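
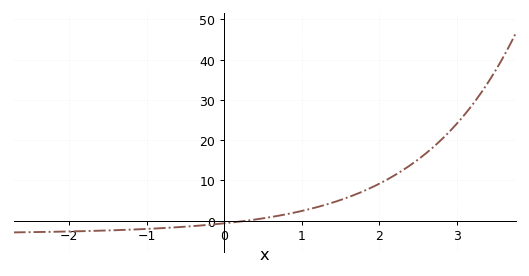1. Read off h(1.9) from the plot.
8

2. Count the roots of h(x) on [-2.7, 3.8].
1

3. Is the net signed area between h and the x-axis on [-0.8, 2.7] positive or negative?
positive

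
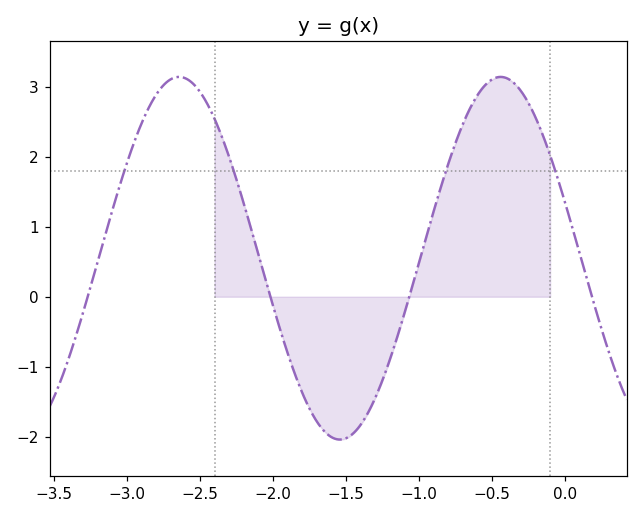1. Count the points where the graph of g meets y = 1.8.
4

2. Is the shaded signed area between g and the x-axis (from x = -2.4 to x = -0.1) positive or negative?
positive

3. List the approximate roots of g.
-3.27, -2.02, -1.07, 0.187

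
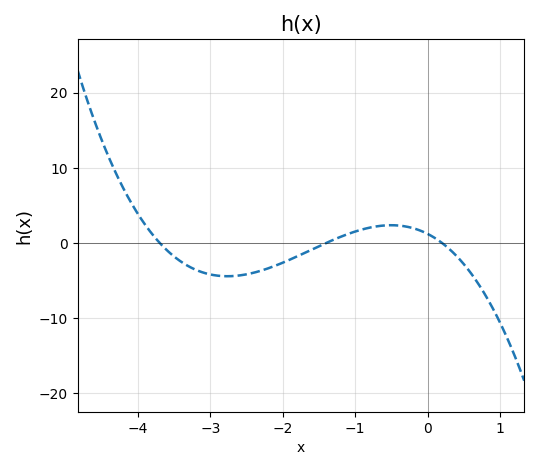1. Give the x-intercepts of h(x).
-3.7, -1.4, 0.2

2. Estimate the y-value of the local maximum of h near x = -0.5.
2.36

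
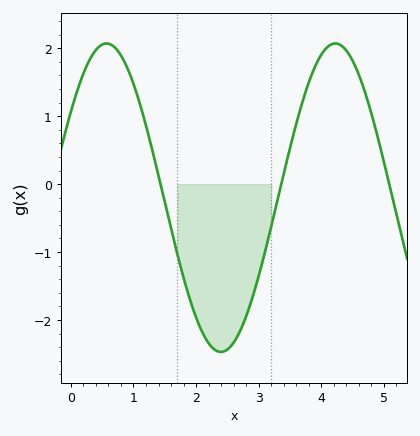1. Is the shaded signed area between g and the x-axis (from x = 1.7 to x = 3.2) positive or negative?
negative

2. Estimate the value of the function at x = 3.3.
-0.235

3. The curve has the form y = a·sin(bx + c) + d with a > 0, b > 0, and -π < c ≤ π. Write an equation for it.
y = 2.27sin(1.72x + 0.592) - 0.2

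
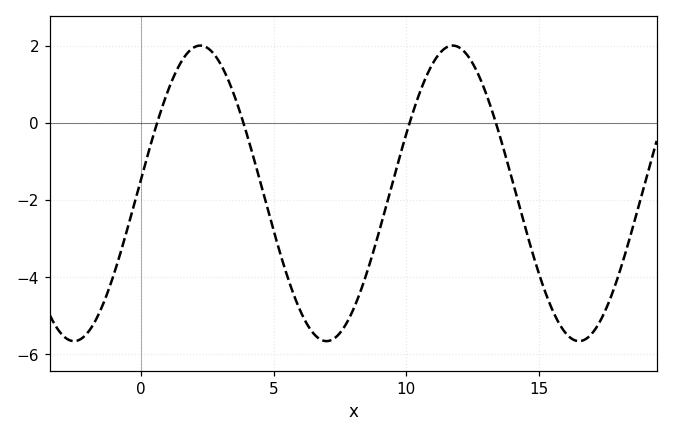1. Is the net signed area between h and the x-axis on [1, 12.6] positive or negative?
negative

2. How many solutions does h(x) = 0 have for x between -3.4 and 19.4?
4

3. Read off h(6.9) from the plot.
-5.65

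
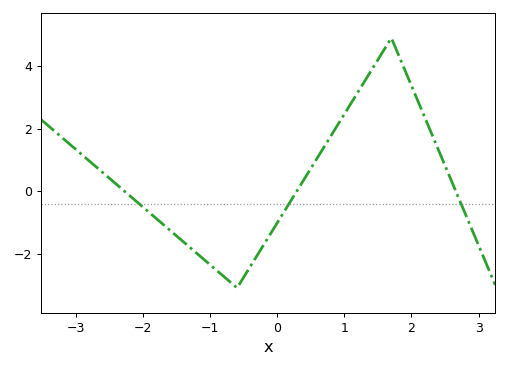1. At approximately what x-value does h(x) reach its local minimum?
-0.601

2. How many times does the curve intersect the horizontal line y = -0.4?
3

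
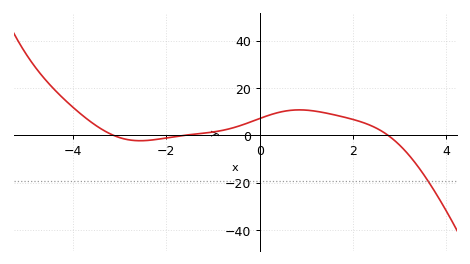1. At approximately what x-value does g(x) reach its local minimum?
-2.6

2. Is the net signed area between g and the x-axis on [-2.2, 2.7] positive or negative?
positive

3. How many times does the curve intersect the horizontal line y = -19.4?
1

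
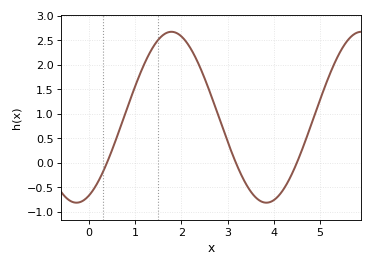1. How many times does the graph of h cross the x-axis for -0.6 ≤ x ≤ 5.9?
3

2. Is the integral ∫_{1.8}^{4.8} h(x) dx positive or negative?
positive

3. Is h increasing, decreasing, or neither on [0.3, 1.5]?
increasing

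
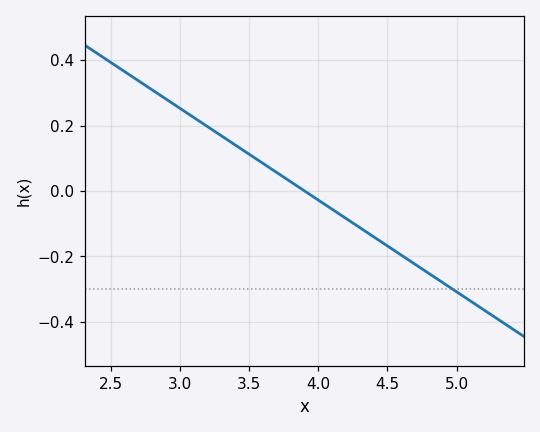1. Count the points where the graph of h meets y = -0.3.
1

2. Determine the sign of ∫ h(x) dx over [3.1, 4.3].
positive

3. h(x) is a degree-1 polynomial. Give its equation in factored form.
y = -0.28(x - 3.9)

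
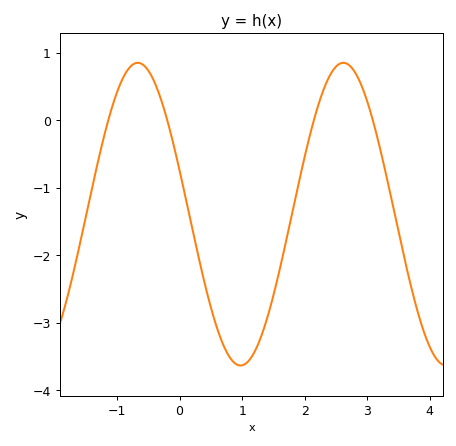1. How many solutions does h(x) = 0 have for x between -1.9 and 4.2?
4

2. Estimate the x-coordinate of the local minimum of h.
0.975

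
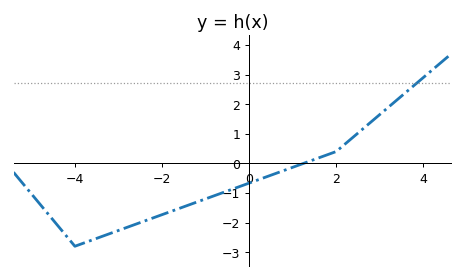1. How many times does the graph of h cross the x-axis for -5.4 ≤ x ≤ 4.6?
1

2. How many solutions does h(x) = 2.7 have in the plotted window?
1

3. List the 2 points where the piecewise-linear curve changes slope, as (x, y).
(-4, -2.8); (2, 0.4)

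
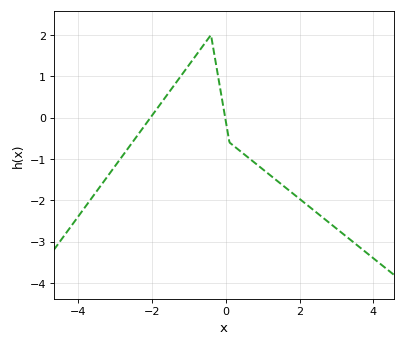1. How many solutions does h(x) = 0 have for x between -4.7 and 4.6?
2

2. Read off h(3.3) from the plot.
-2.9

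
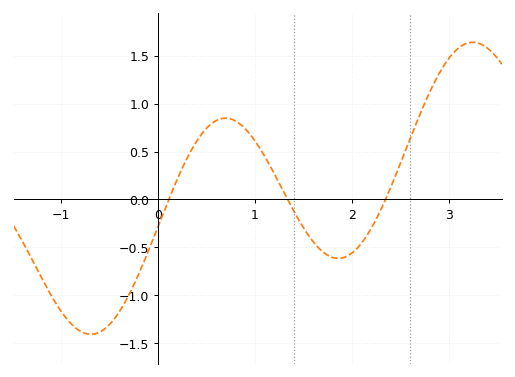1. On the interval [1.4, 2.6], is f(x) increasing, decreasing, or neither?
neither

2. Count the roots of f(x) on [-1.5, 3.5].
3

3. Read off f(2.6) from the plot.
0.65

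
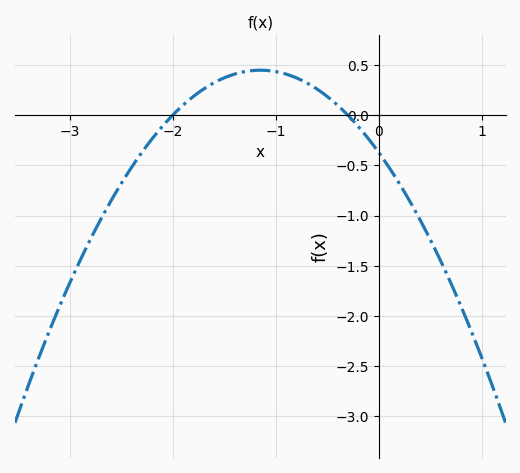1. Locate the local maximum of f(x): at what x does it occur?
-1.1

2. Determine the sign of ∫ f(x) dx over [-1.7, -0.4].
positive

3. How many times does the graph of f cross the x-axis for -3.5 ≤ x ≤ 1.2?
2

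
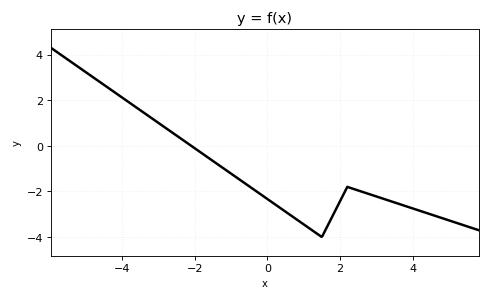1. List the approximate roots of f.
-2.2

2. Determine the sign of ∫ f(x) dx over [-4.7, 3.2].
negative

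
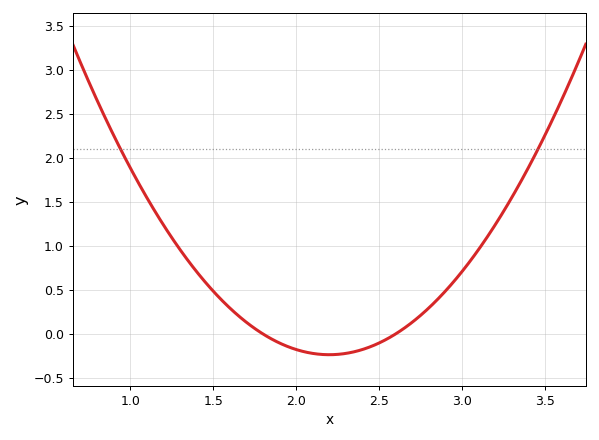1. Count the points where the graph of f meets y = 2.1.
2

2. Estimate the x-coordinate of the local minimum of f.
2.2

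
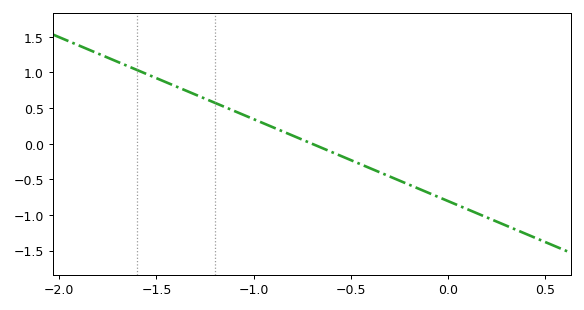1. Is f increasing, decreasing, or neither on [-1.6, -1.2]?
decreasing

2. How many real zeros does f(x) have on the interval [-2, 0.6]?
1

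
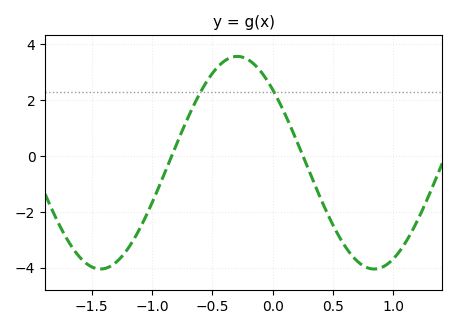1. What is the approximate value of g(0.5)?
-2.4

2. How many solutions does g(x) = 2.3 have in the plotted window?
2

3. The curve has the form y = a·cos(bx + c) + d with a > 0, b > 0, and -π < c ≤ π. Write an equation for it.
y = 3.81cos(2.8x + 0.81) - 0.24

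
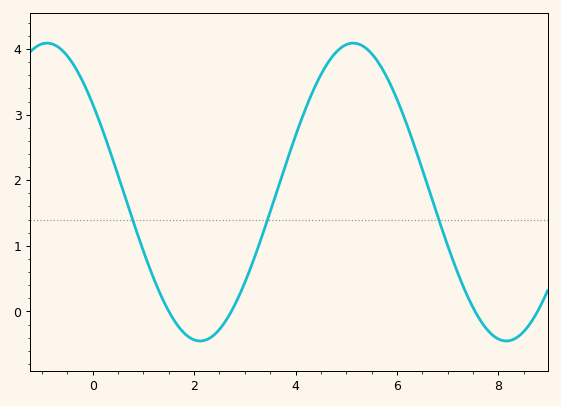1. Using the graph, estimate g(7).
1.01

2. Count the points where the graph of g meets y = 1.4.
3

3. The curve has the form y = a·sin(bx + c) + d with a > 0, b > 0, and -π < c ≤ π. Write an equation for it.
y = 2.27sin(1.04x + 2.51) + 1.82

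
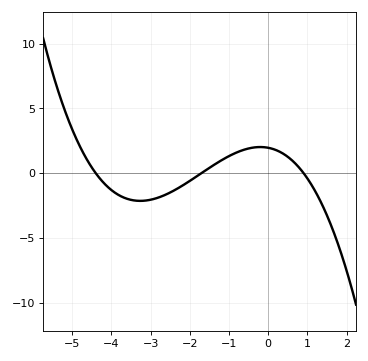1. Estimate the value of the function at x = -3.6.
-2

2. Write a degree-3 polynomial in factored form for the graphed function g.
y = -0.29(x + 4.4)(x + 1.7)(x - 0.9)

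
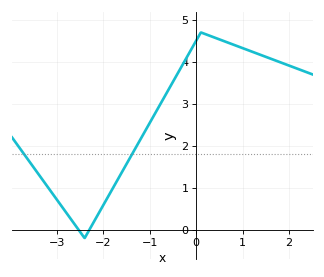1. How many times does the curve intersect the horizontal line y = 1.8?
2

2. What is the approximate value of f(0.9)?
4.37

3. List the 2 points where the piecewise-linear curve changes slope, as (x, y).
(-2.4, -0.2); (0.1, 4.7)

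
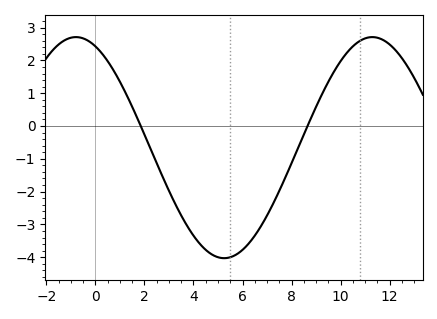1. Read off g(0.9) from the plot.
1.5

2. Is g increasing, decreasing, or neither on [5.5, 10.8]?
increasing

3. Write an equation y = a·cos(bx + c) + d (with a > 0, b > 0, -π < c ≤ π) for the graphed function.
y = 3.37cos(0.52x + 0.41) - 0.66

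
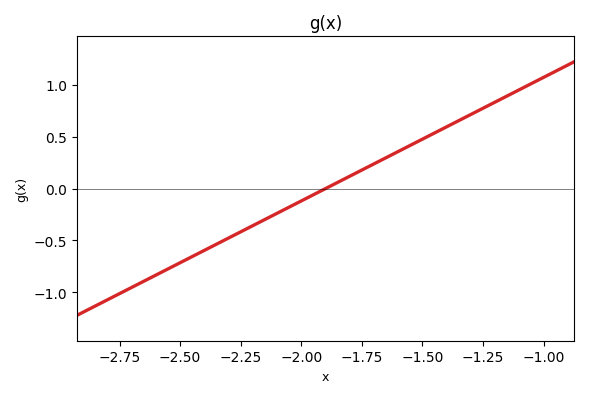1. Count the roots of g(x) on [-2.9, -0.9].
1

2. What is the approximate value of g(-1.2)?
0.85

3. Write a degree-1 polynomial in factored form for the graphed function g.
y = 1.19(x + 1.9)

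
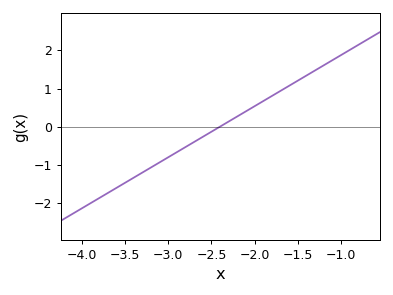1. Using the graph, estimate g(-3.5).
-1.5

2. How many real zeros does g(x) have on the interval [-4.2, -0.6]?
1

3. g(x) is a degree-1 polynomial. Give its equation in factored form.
y = 1.34(x + 2.4)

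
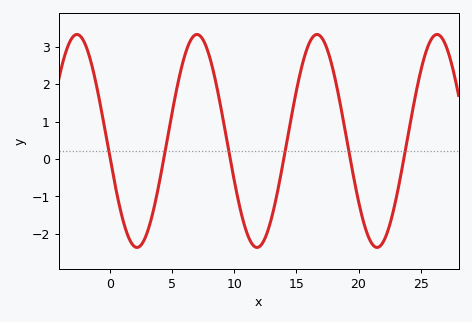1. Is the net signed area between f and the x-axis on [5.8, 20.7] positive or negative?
positive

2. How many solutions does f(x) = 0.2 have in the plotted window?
6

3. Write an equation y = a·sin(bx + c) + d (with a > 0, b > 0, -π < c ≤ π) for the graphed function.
y = 2.85sin(0.65x - 2.97) + 0.48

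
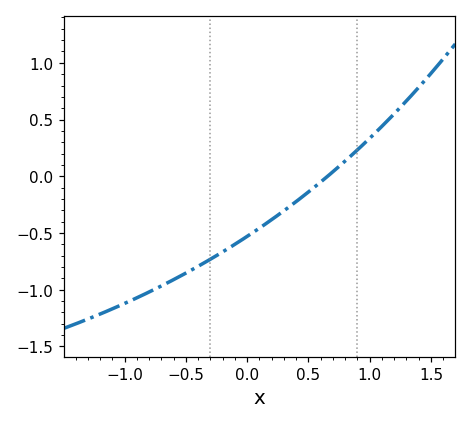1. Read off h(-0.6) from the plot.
-0.911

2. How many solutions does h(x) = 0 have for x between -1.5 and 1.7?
1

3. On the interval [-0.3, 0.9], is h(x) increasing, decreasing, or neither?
increasing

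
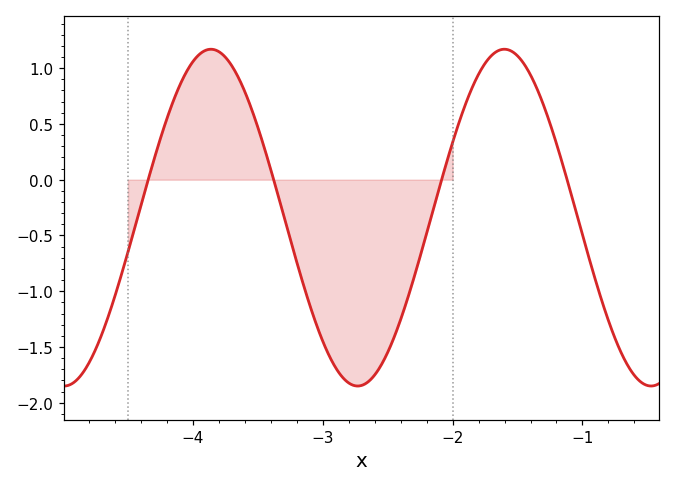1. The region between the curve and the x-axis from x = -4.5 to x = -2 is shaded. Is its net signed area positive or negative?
negative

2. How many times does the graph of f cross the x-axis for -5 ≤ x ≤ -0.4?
4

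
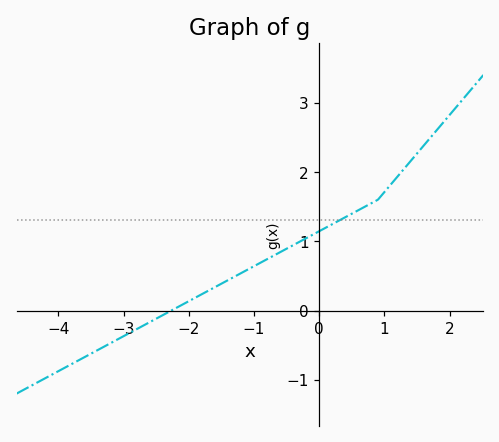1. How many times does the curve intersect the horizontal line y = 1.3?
1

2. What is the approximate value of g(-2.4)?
-0.067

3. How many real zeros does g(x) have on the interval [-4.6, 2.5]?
1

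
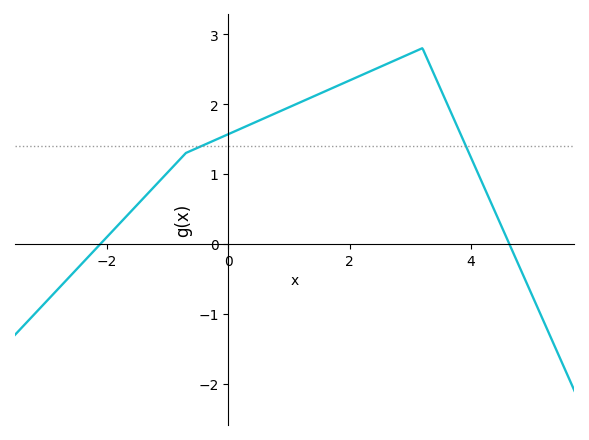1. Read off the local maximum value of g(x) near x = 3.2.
2.8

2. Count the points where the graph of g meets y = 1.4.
2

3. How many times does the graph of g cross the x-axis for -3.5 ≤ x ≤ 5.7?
2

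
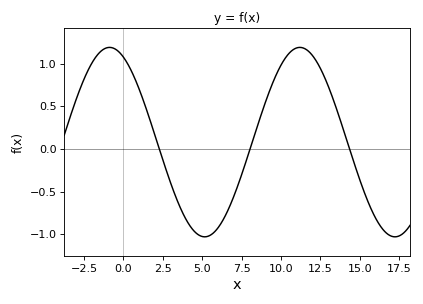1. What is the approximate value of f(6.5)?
-0.771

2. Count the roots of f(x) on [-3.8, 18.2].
3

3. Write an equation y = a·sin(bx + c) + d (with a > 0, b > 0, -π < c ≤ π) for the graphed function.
y = 1.11sin(0.52x + 2.03) + 0.08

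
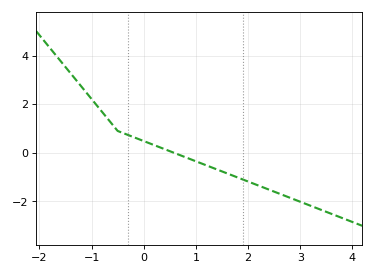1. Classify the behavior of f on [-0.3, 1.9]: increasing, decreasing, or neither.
decreasing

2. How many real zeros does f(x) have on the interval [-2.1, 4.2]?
1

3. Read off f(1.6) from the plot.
-0.847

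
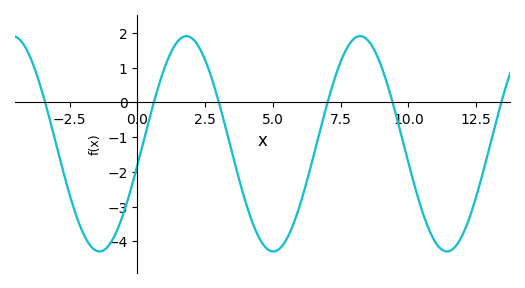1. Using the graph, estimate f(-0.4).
-2.92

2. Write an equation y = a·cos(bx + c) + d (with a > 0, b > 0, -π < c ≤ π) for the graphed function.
y = 3.1cos(0.98x - 1.77) - 1.19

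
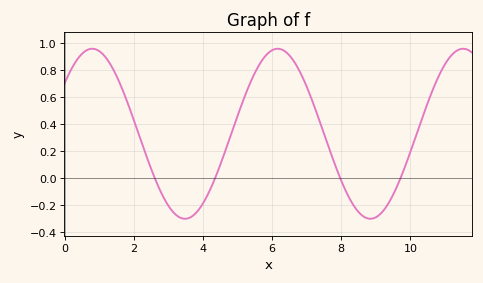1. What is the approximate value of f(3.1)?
-0.24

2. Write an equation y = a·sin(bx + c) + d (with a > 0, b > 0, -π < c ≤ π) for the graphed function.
y = 0.63sin(1.2x + 0.65) + 0.33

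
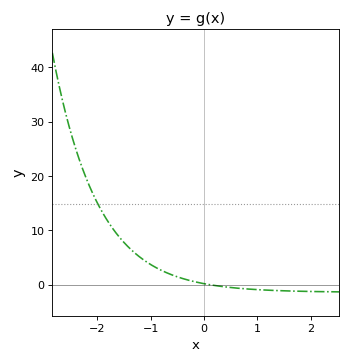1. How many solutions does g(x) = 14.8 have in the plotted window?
1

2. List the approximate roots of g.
0.103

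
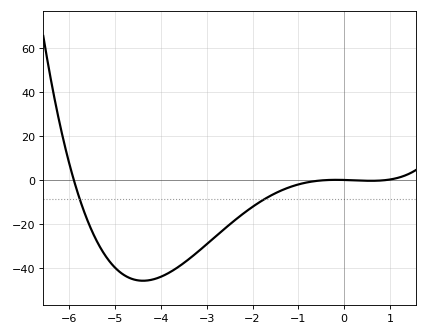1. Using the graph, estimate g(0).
0.068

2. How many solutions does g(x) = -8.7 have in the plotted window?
2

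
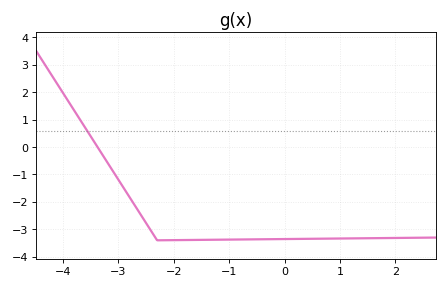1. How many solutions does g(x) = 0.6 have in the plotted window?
1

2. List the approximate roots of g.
-3.4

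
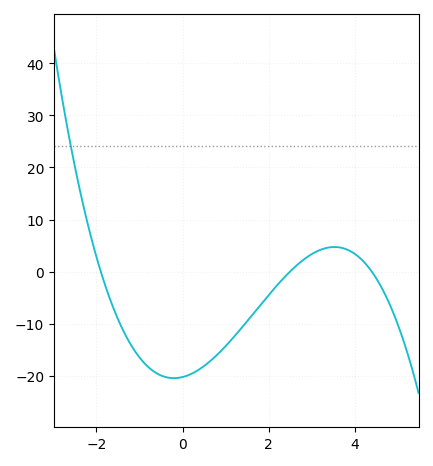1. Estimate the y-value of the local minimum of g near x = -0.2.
-20.5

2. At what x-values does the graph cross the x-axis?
-1.9, 2.5, 4.4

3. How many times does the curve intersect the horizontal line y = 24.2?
1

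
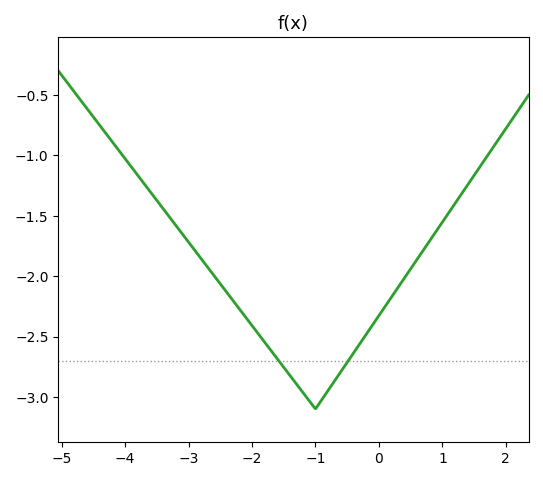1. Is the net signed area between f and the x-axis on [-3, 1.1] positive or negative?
negative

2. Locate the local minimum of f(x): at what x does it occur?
-1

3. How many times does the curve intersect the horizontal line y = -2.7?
2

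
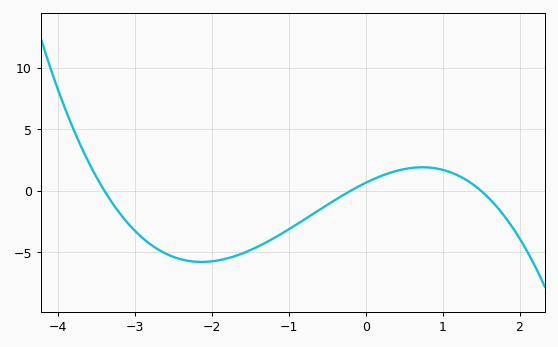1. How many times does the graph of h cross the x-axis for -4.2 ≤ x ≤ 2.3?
3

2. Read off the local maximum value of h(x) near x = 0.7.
2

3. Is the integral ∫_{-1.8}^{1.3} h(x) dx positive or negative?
negative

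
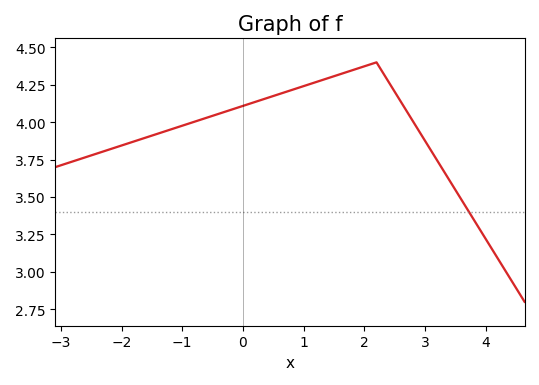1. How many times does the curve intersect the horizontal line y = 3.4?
1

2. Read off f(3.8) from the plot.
3.35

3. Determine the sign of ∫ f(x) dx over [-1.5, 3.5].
positive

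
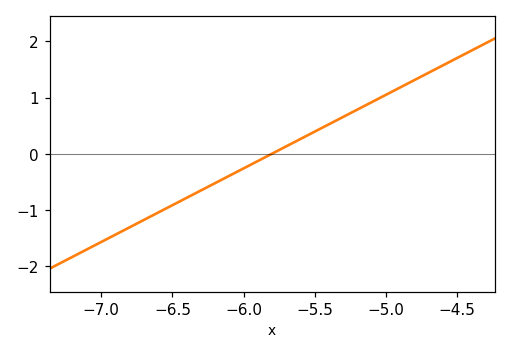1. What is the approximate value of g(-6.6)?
-1.05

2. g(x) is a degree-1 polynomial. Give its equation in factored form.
y = 1.31(x + 5.8)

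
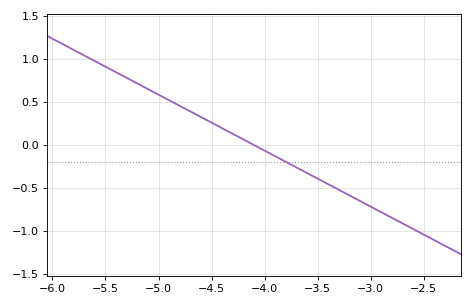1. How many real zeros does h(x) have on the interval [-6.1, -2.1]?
1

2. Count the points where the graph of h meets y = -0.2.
1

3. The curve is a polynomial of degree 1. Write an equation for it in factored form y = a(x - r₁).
y = -0.65(x + 4.1)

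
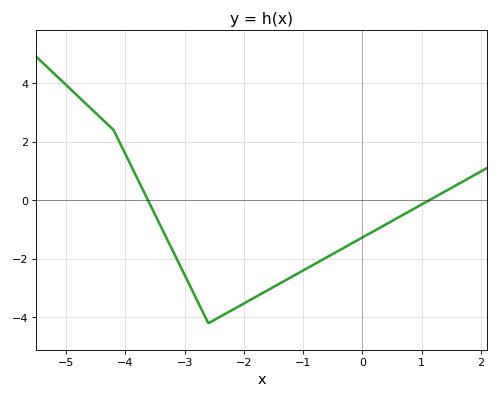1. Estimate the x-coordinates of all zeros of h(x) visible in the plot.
-3.6, 1.2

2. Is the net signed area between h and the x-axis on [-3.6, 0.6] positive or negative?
negative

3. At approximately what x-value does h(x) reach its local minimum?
-2.6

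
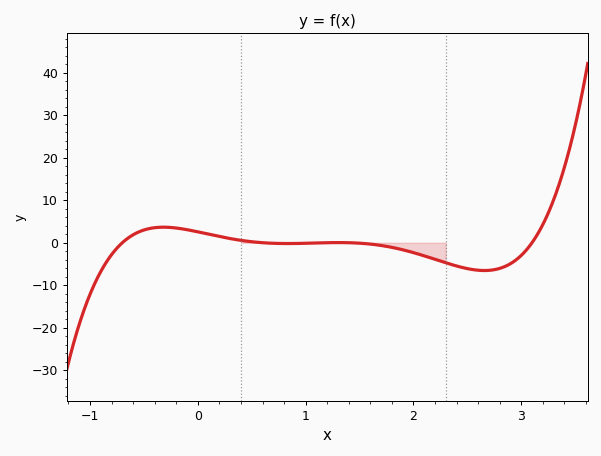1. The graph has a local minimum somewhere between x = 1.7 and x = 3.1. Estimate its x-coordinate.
2.7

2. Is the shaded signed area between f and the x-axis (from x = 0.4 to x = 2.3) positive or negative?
negative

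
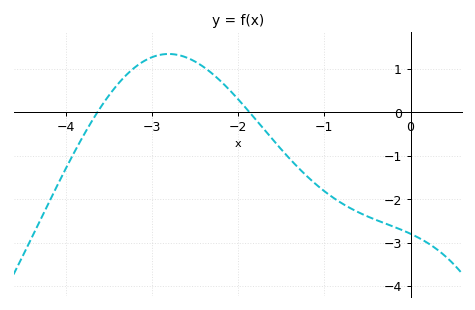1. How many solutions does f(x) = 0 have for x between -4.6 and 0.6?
2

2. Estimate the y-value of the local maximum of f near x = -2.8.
1.3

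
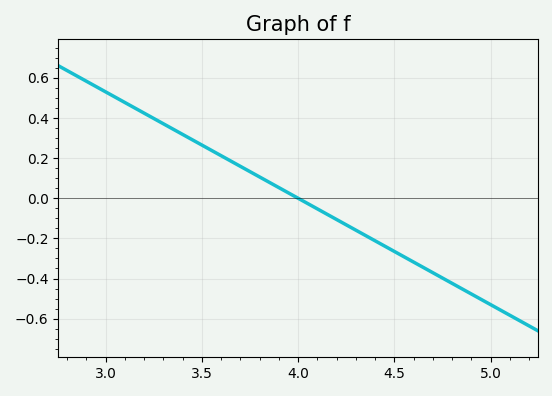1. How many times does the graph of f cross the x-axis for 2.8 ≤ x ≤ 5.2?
1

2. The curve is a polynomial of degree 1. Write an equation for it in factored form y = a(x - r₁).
y = -0.53(x - 4)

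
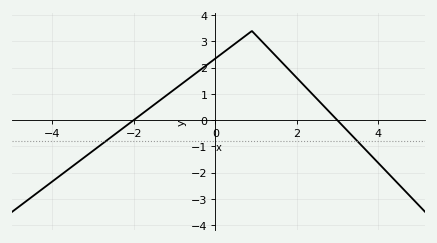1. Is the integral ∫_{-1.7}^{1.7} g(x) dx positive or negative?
positive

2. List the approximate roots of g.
-2, 3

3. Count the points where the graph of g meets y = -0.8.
2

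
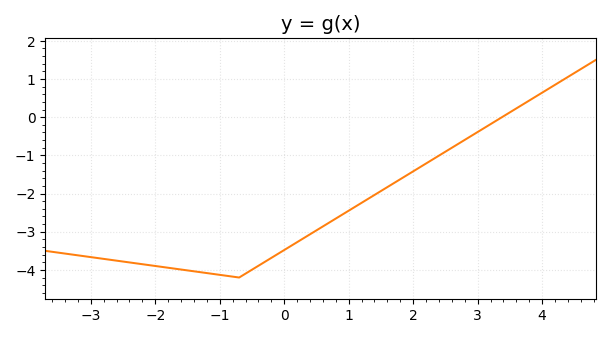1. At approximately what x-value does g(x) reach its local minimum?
-0.8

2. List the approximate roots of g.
3.4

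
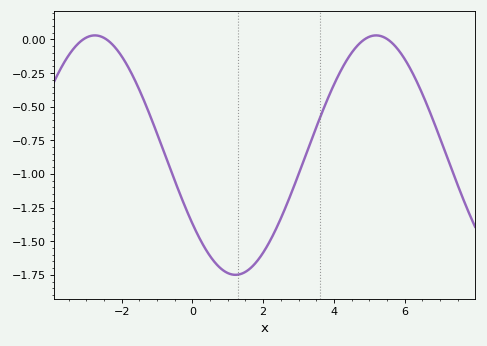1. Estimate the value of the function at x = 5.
0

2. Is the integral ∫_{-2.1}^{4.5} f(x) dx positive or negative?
negative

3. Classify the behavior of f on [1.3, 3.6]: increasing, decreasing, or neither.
increasing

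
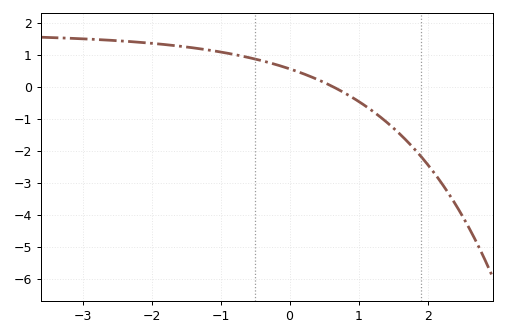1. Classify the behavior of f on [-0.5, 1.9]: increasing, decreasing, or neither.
decreasing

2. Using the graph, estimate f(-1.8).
1.32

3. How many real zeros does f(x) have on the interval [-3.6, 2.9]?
1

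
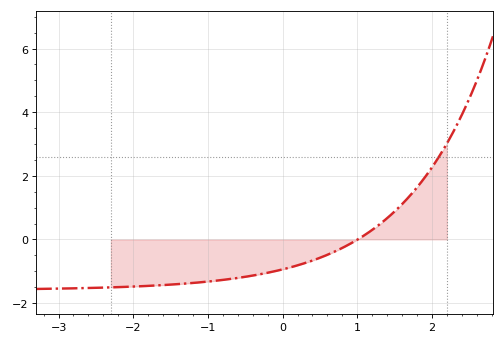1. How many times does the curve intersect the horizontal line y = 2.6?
1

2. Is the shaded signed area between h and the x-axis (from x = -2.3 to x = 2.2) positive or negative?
negative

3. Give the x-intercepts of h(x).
1.01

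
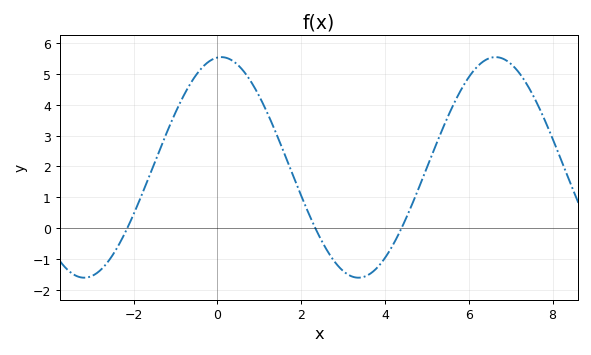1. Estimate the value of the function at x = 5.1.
2.3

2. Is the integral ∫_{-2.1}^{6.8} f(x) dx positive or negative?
positive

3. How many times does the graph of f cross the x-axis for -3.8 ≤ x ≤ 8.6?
3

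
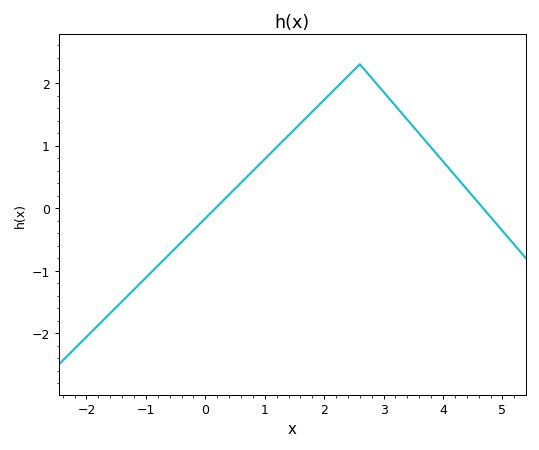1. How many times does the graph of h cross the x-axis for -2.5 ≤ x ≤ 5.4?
2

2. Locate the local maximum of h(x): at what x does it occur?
2.6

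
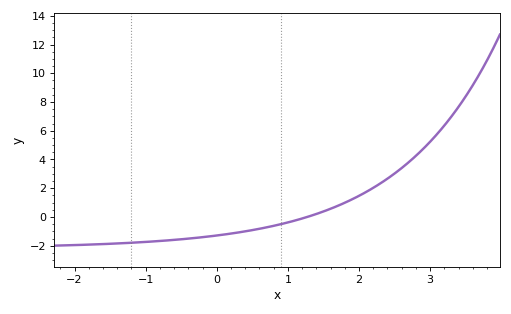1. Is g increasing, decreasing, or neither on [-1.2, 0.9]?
increasing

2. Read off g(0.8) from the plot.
-0.6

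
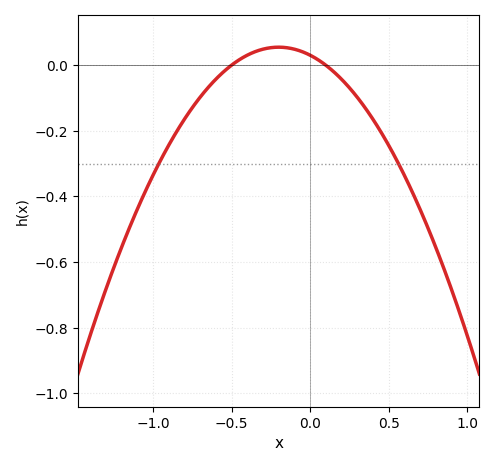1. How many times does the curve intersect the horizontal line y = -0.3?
2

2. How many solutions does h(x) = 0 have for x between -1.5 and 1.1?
2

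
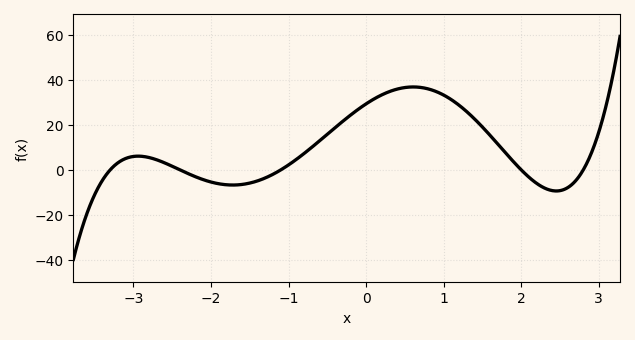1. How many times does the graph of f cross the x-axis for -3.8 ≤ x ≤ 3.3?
5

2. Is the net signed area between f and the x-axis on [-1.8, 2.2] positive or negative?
positive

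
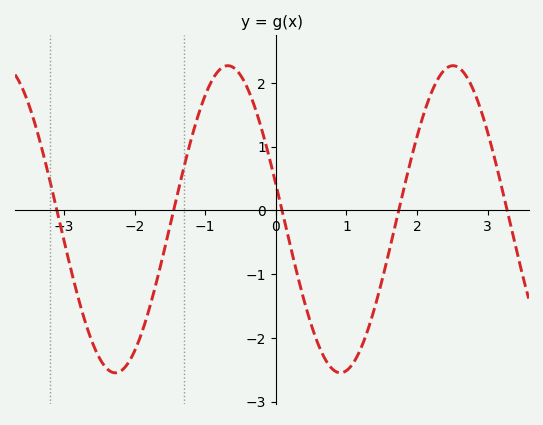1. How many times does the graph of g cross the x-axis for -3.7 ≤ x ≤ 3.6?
5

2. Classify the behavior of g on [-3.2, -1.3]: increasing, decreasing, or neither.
neither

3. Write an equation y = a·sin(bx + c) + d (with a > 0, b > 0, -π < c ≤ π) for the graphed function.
y = 2.41sin(1.97x + 2.91) - 0.14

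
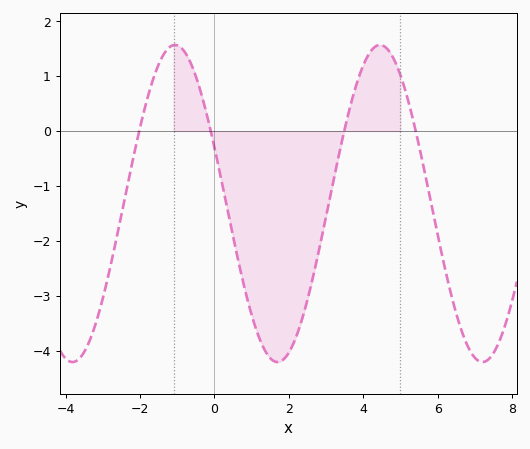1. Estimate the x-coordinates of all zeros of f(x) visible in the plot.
-2, -0.2, 3.4, 5.4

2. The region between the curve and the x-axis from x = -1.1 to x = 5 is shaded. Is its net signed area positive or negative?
negative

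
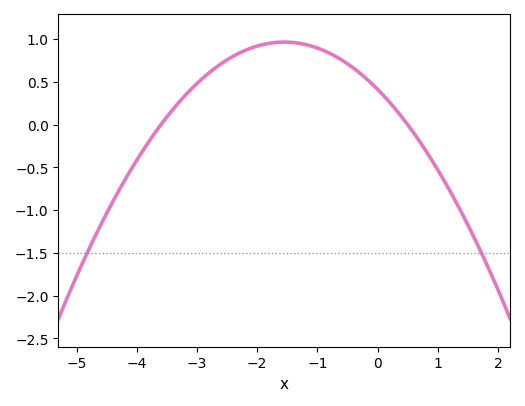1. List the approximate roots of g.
-3.6, 0.6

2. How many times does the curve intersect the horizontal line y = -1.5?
2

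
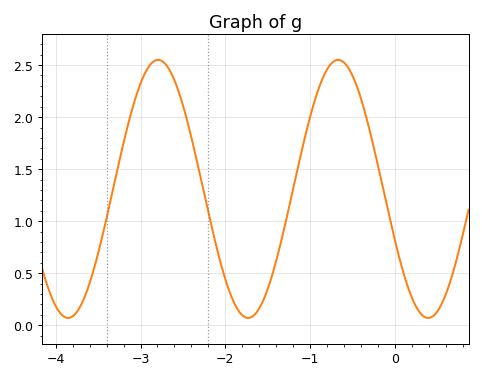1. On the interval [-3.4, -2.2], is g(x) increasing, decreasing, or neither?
neither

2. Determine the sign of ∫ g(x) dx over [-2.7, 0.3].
positive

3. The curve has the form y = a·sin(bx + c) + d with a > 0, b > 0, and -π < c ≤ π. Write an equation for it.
y = 1.24sin(2.96x - 2.73) + 1.31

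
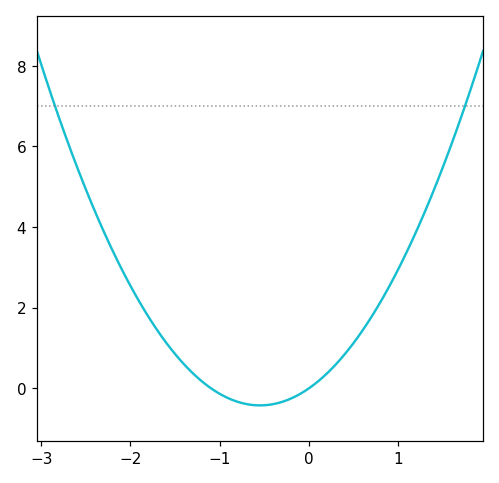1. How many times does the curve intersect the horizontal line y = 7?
2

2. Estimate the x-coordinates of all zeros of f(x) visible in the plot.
-1.1, 0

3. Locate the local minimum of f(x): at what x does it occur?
-0.55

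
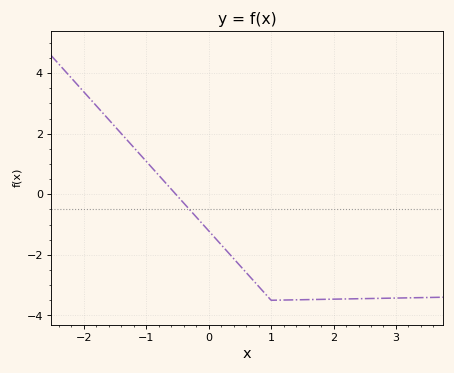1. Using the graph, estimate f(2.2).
-3.4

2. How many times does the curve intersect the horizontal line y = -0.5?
1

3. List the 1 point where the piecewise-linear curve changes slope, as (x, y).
(1, -3.5)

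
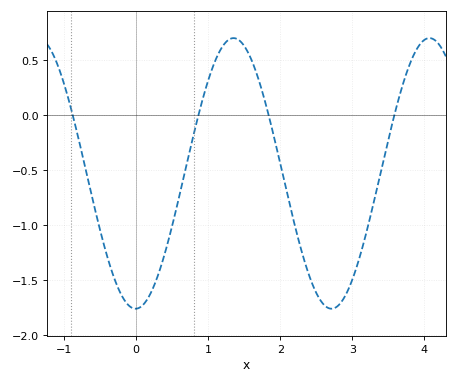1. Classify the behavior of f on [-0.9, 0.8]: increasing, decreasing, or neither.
neither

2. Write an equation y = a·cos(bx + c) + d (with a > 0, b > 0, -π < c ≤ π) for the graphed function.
y = 1.23cos(2.3x - 3.1) - 0.53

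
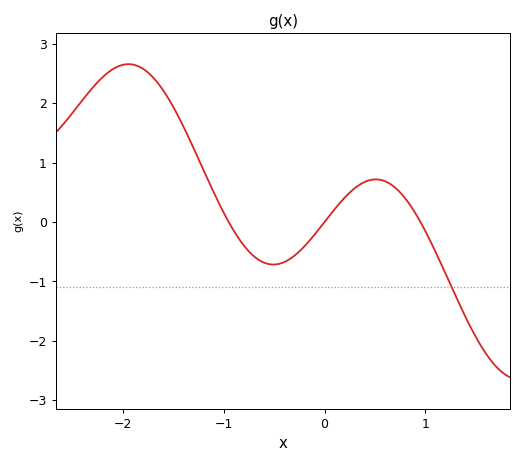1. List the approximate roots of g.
-0.952, 0, 0.952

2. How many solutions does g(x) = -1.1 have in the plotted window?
1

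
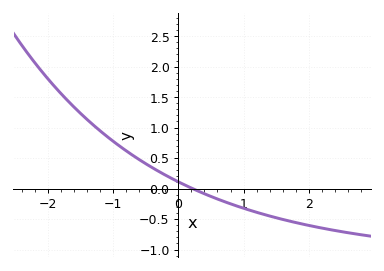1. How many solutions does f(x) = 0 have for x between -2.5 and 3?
1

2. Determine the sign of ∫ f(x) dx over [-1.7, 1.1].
positive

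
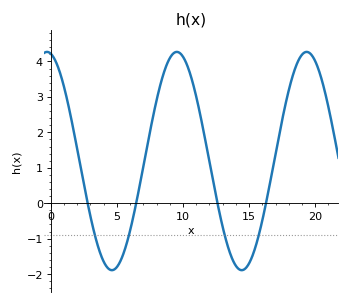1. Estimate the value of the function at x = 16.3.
0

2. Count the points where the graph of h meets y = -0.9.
4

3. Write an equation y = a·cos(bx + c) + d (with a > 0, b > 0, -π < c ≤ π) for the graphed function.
y = 3.08cos(0.64x + 0.18) + 1.19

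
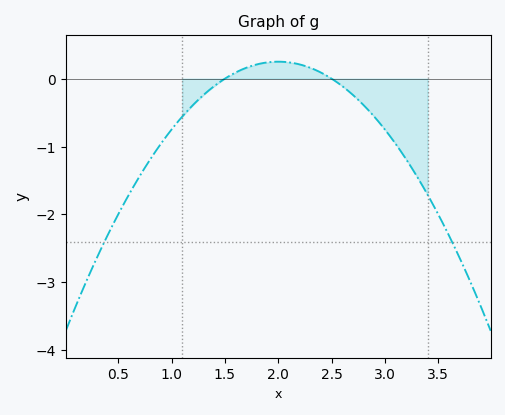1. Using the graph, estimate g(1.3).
-0.2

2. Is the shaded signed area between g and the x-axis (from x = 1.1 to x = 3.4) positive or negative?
negative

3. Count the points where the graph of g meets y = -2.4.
2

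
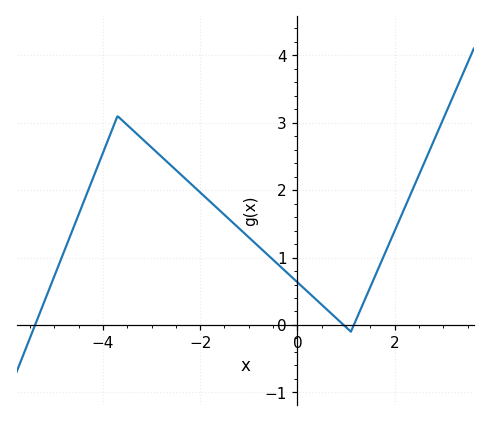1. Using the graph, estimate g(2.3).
1.9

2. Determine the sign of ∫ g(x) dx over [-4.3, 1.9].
positive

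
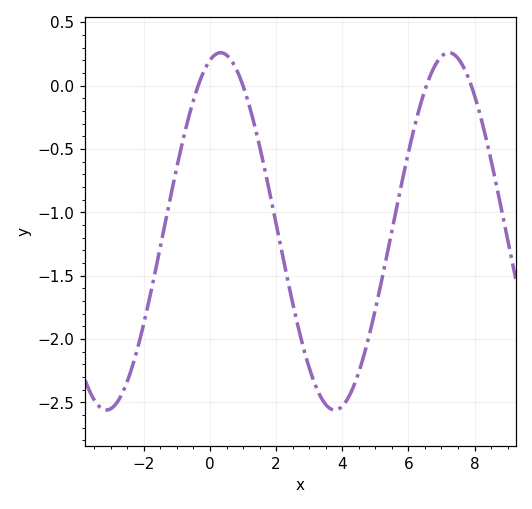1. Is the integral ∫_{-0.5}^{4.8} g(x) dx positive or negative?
negative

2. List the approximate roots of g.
-0.358, 0.998, 6.55, 7.9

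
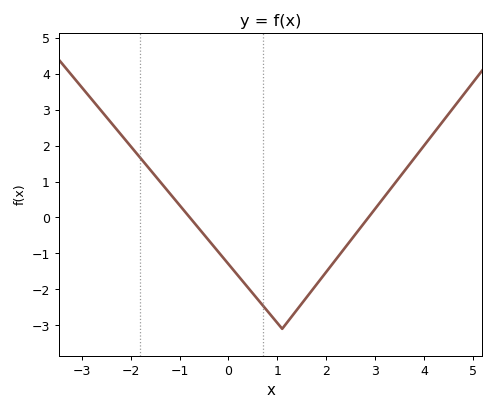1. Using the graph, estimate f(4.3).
2.52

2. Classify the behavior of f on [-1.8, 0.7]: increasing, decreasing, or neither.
decreasing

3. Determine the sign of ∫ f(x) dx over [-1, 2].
negative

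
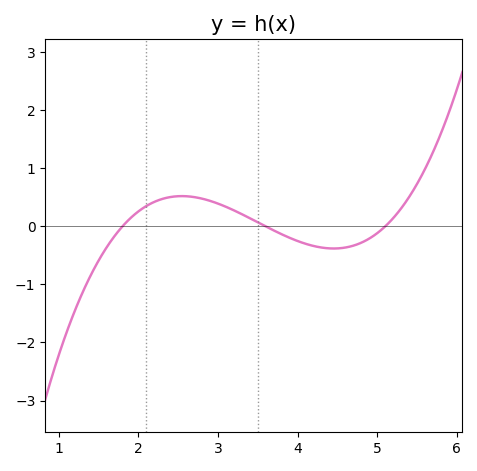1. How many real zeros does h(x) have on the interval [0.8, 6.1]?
3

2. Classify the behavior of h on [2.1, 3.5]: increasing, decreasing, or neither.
neither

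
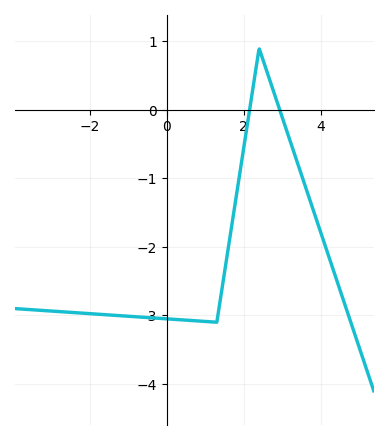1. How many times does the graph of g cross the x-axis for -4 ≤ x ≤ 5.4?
2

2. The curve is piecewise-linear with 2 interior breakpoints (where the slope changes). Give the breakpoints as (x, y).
(1.3, -3.1); (2.4, 0.9)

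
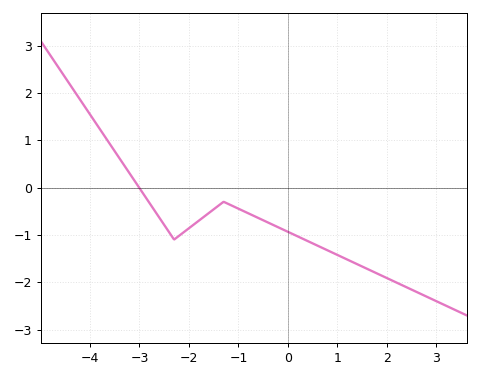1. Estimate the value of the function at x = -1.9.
-0.8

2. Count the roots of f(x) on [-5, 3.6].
1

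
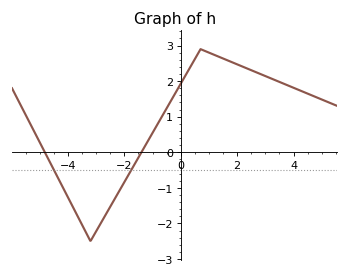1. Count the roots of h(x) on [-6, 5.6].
2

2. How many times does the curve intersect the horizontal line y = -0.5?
2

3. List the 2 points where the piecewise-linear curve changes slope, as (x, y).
(-3.2, -2.5); (0.7, 2.9)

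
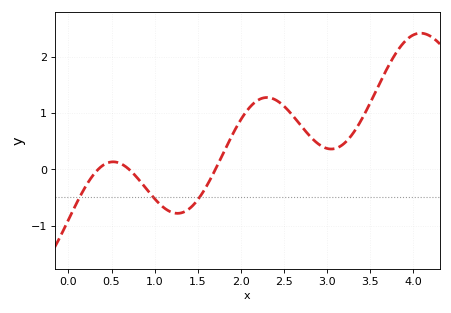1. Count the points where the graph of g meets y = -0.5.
3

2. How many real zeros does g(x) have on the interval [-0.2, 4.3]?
3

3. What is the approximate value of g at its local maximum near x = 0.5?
0.1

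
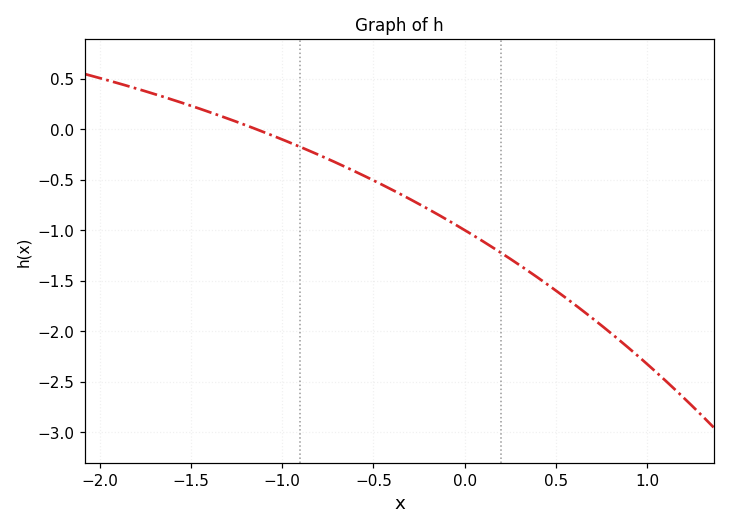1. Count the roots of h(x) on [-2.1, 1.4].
1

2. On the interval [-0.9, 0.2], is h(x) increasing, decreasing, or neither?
decreasing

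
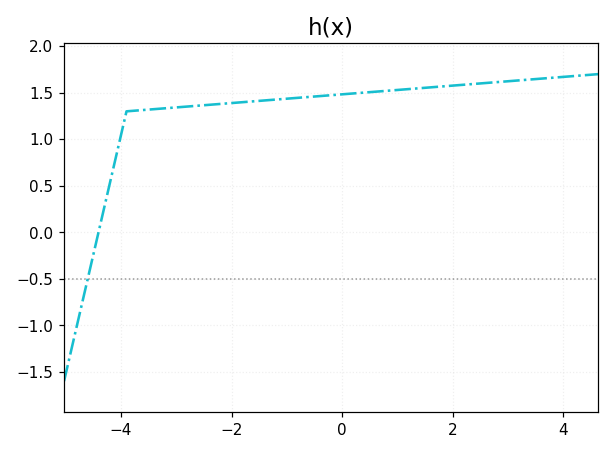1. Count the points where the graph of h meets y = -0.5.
1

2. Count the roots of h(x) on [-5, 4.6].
1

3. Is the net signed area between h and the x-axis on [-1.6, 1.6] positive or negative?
positive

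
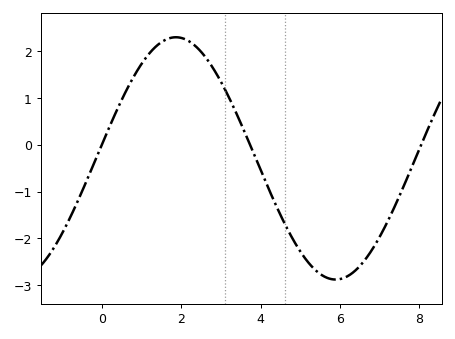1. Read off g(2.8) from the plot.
1.6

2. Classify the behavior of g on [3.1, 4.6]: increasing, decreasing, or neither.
decreasing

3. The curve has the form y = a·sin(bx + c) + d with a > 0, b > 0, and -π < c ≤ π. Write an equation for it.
y = 2.59sin(0.78x + 0.12) - 0.29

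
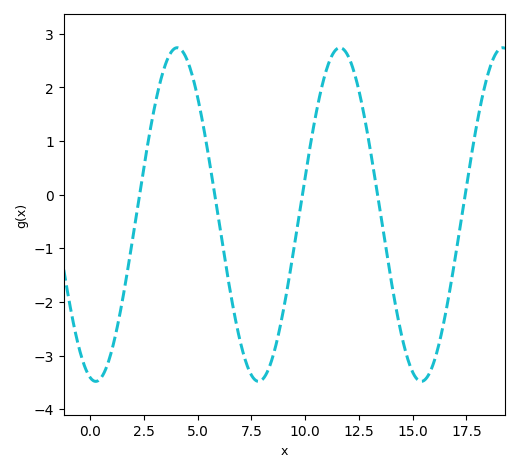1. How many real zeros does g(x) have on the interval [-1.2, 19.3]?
5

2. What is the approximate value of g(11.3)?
2.63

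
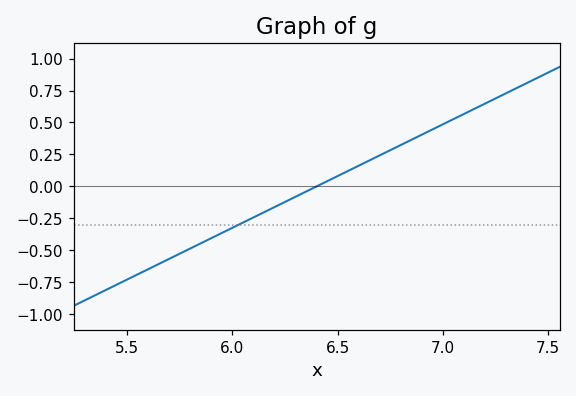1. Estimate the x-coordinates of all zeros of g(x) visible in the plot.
6.4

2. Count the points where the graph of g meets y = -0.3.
1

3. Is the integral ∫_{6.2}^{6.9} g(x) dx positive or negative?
positive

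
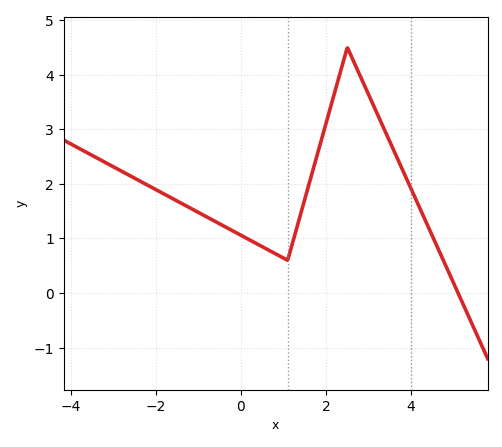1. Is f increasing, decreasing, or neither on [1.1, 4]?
neither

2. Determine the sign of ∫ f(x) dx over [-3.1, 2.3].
positive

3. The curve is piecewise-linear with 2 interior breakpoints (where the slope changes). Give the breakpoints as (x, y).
(1.1, 0.6); (2.5, 4.5)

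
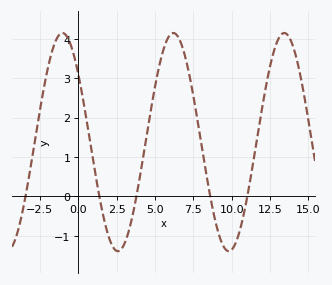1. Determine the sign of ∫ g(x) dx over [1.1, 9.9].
positive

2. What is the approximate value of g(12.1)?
2.5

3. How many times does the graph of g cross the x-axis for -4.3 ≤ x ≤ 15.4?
5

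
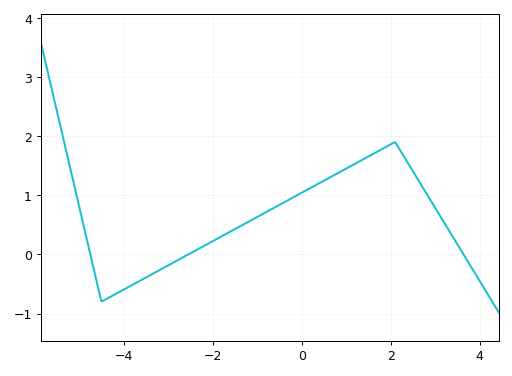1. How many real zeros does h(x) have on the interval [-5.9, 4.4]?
3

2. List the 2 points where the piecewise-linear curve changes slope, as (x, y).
(-4.5, -0.8); (2.1, 1.9)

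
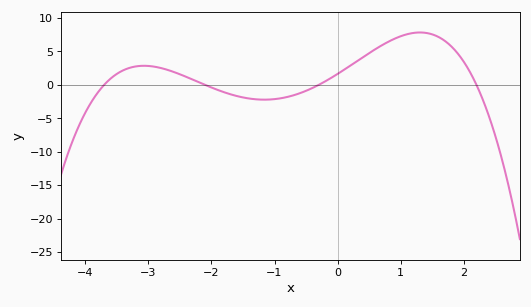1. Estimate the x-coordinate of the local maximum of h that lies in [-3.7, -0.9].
-3.07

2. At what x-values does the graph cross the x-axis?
-3.7, -2.1, -0.3, 2.2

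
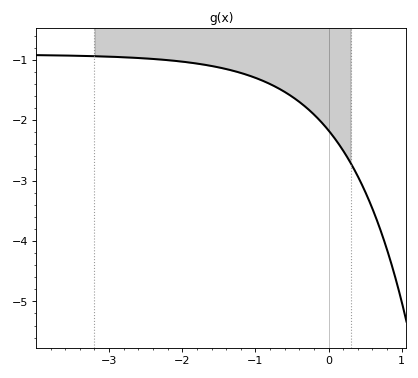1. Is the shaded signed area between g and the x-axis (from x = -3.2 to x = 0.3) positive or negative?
negative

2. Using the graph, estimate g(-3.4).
-0.933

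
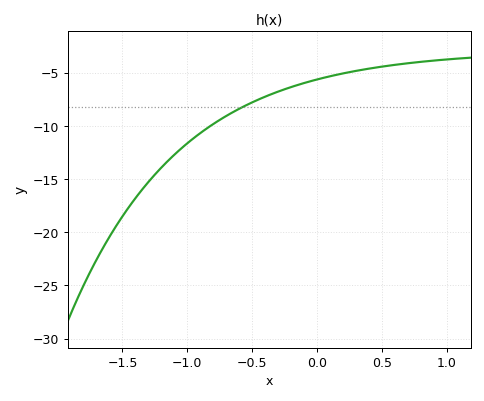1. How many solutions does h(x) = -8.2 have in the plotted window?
1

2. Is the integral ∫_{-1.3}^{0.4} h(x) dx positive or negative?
negative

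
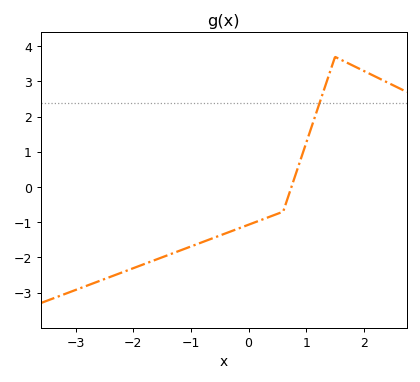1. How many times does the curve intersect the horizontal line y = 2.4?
1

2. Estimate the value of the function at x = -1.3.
-1.9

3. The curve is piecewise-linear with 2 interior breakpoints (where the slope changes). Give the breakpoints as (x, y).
(0.6, -0.7); (1.5, 3.7)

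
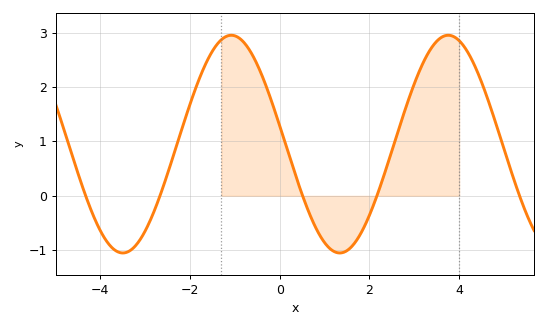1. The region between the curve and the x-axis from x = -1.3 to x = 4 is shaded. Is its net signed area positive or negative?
positive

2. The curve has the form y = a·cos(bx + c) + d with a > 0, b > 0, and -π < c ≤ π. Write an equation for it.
y = 2cos(1.3x + 1.4) + 0.95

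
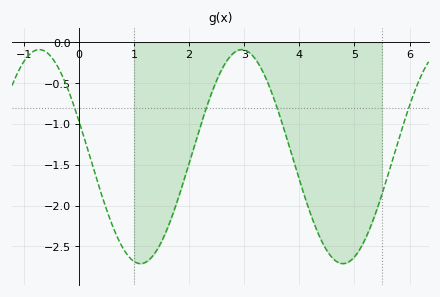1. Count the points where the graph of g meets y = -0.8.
4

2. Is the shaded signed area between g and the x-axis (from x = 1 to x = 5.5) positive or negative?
negative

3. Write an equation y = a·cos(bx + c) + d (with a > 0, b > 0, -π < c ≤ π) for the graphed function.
y = 1.31cos(1.7x + 1.2) - 1.4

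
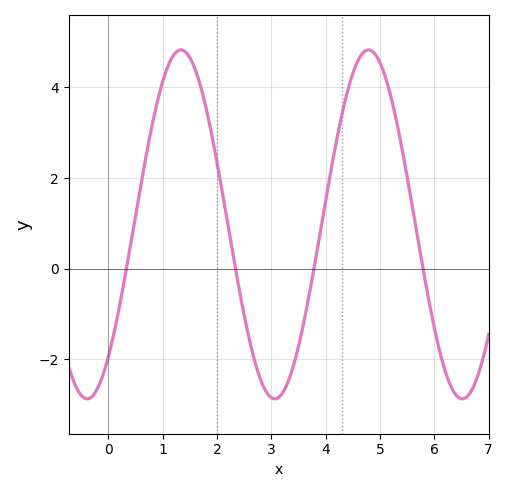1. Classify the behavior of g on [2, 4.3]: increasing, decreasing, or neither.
neither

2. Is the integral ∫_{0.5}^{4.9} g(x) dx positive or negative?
positive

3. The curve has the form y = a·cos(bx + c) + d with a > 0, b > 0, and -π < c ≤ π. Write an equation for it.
y = 3.85cos(1.82x - 2.43) + 0.98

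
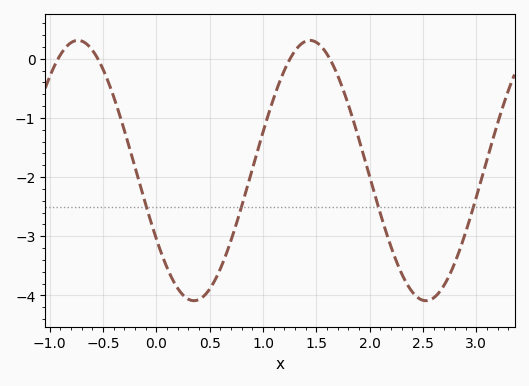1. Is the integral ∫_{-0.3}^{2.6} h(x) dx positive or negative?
negative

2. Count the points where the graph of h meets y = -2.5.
4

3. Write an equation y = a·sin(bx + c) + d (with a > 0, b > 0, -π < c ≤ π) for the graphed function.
y = 2.2sin(2.9x - 2.6) - 1.89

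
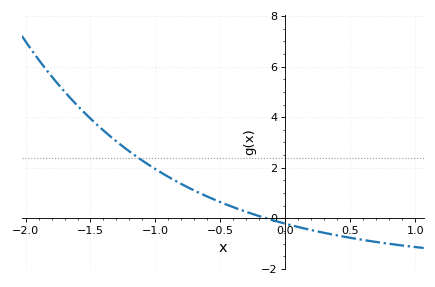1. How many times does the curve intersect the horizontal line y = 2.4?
1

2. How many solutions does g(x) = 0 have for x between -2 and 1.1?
1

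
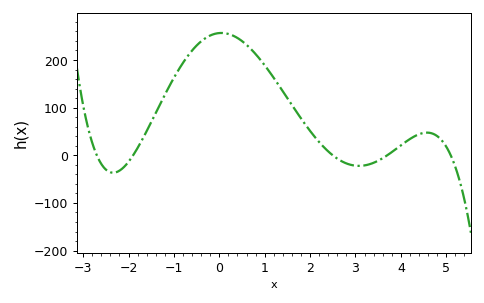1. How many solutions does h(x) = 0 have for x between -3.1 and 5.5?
5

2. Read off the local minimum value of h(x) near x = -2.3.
-36.5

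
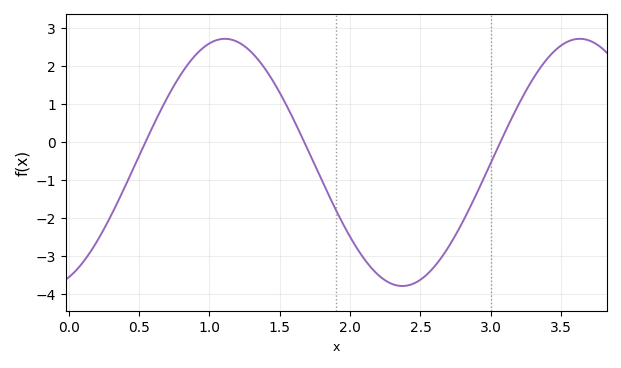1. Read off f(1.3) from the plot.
2.4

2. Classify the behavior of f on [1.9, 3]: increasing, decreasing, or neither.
neither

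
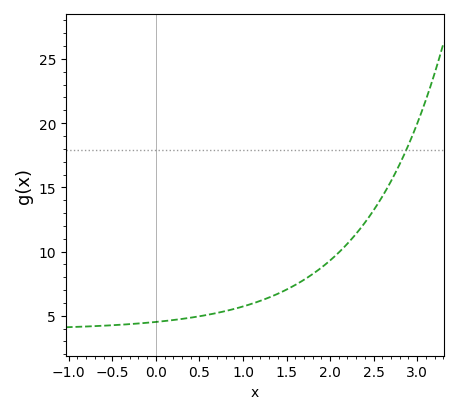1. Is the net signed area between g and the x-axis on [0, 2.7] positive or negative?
positive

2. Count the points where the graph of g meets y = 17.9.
1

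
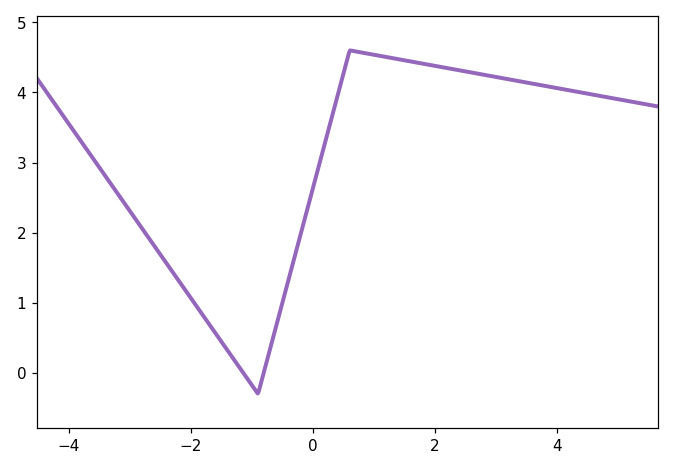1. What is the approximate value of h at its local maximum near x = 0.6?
4.6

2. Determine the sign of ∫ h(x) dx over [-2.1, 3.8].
positive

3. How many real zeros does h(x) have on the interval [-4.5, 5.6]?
2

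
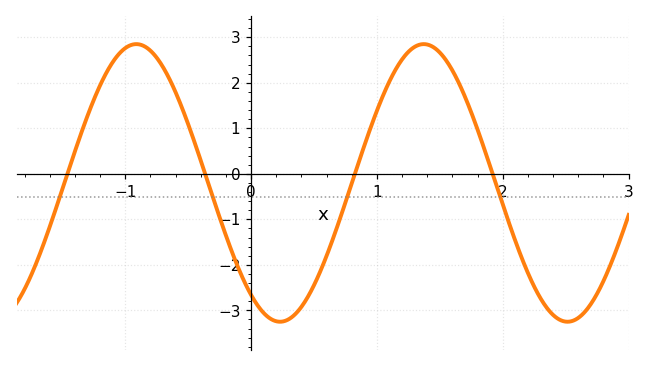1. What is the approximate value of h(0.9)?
0.6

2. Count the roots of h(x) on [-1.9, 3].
4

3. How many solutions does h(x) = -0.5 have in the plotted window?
4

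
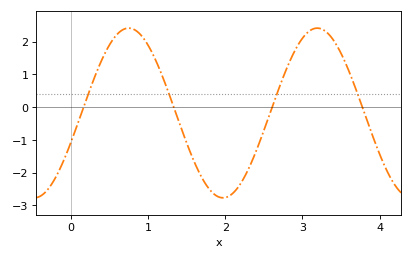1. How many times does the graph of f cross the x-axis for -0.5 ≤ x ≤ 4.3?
4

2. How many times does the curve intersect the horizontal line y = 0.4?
4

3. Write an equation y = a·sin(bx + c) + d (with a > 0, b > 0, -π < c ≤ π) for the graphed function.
y = 2.59sin(2.57x - 0.35) - 0.18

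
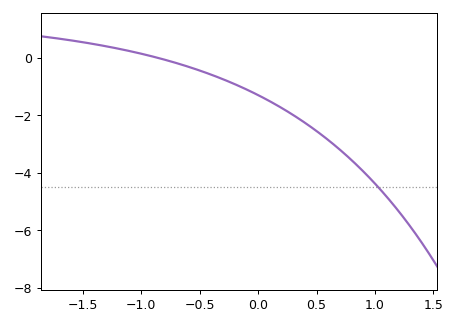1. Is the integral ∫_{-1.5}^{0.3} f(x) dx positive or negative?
negative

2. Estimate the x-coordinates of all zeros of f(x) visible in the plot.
-0.85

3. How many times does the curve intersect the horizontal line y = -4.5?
1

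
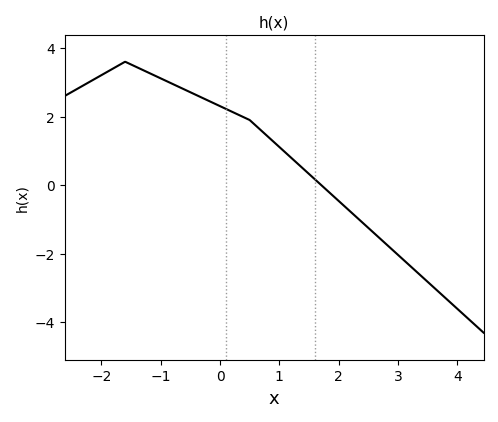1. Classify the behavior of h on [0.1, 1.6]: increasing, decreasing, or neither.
decreasing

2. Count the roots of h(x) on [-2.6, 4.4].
1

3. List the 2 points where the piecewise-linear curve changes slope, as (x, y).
(-1.6, 3.6); (0.5, 1.9)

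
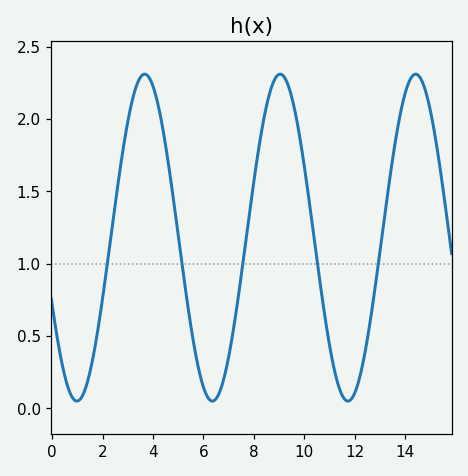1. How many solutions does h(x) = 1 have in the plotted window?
5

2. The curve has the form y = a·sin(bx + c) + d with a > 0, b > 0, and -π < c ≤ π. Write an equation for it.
y = 1.13sin(1.2x - 2.7) + 1.18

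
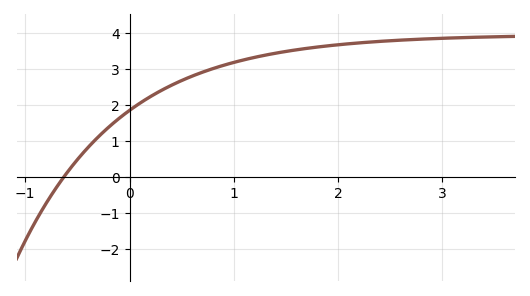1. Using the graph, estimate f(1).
3.18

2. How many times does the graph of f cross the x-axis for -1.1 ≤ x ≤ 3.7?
1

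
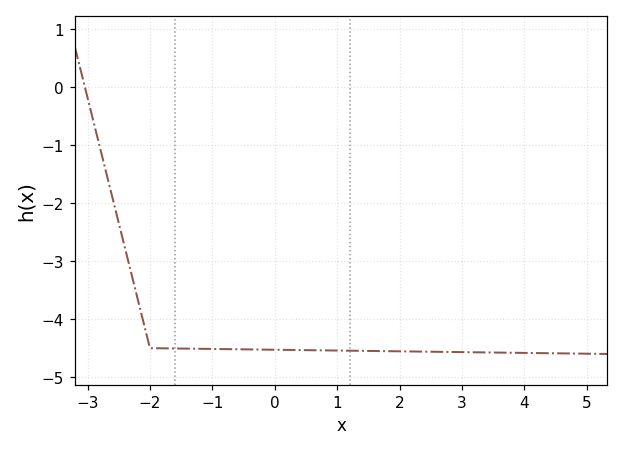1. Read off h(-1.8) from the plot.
-4.5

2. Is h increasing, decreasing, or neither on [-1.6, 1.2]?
decreasing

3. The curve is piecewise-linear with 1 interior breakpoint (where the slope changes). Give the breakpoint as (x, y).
(-2, -4.5)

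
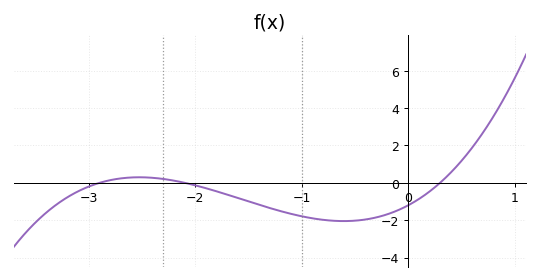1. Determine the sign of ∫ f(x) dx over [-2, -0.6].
negative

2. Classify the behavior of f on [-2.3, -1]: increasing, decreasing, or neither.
decreasing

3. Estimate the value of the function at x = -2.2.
0.116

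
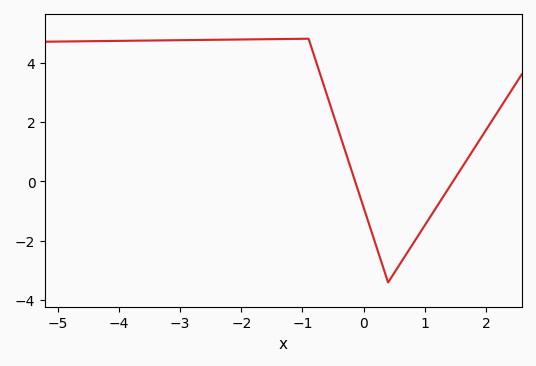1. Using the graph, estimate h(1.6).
0.4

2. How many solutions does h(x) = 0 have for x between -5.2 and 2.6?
2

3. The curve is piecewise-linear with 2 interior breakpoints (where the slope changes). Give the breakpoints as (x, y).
(-0.9, 4.8); (0.4, -3.4)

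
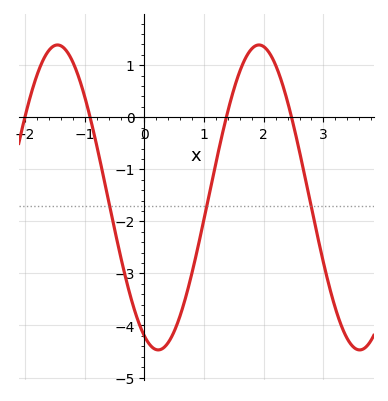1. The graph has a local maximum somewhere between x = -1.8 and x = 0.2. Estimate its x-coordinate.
-1.46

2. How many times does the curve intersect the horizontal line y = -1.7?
3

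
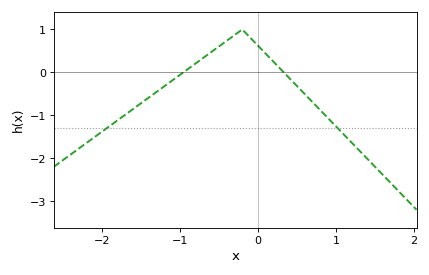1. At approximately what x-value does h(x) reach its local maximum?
-0.2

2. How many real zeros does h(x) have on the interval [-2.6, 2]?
2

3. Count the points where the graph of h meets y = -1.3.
2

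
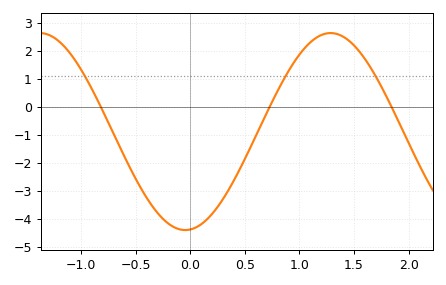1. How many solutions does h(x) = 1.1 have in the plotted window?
3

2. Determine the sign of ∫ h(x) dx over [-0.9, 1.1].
negative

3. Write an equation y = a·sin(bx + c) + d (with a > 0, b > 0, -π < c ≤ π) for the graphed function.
y = 3.53sin(2.36x - 1.46) - 0.88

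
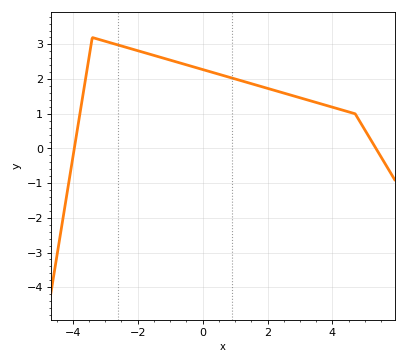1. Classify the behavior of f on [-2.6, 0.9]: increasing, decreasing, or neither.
decreasing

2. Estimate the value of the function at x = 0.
2.28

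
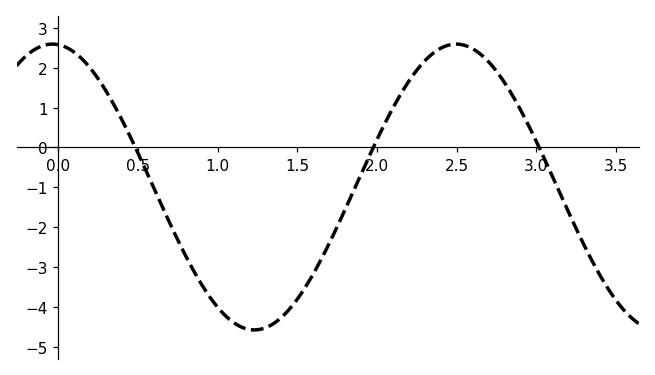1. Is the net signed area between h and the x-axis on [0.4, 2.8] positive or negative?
negative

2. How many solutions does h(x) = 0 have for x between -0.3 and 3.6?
3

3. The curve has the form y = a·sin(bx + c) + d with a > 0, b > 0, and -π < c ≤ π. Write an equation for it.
y = 3.58sin(2.5x + 1.7) - 0.99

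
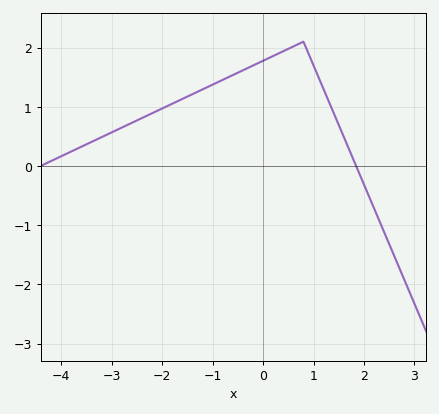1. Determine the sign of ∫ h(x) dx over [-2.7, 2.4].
positive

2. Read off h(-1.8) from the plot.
1.05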